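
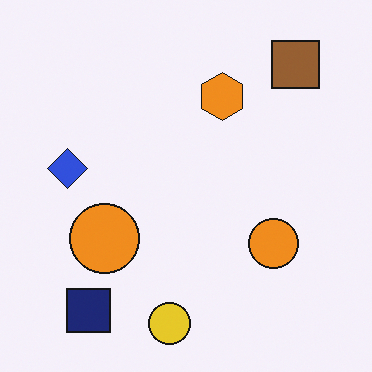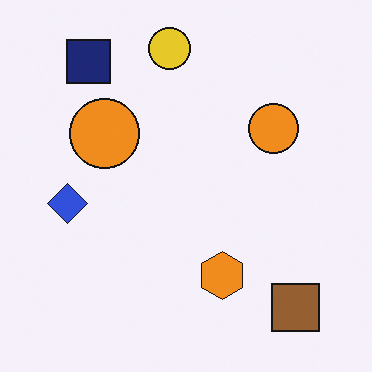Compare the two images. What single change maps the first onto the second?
Flipped vertically (top ↔ bottom).

The yellow circle is in the bottom of the first image and the top of the second — shapes on opposite sides of the horizontal midline have swapped in a mirror flip.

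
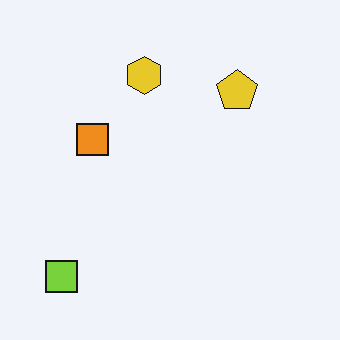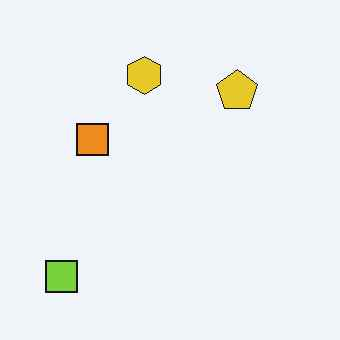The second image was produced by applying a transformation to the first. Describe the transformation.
The second image is the first JPEG-compressed with visible artifacts.

Blocky 8×8 compression artifacts appear around shape edges and the flat background shows ringing — characteristic JPEG degradation.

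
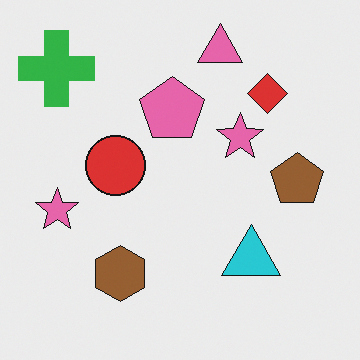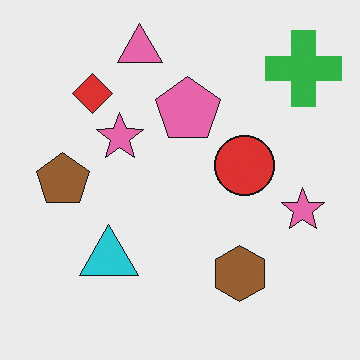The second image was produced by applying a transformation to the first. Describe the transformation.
It was flipped horizontally (left ↔ right).

The green cross is in the top-left of the first image and the top-right of the second — shapes on opposite sides of the vertical midline have swapped in a mirror flip.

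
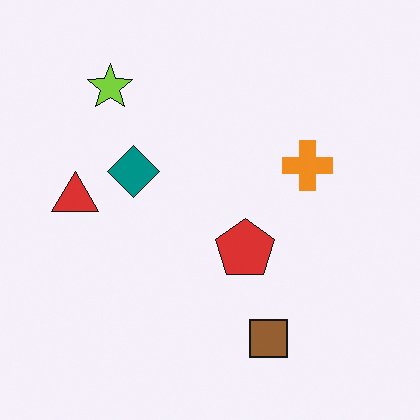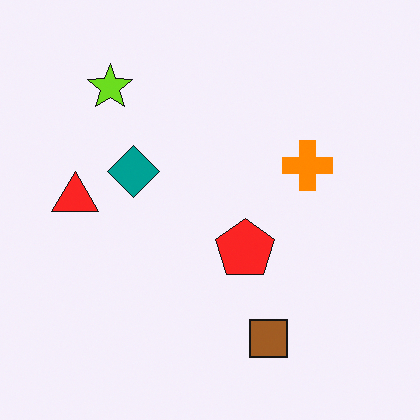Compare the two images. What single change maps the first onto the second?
The transformation is: slightly oversaturated.

All colors are more vivid — a global saturation change.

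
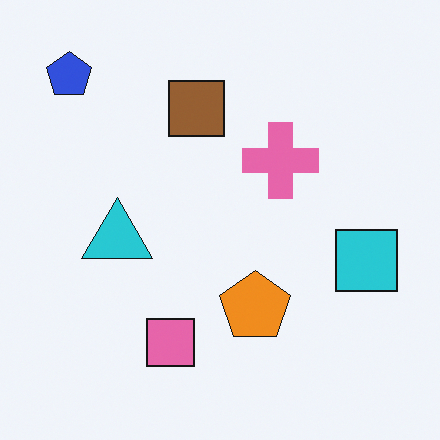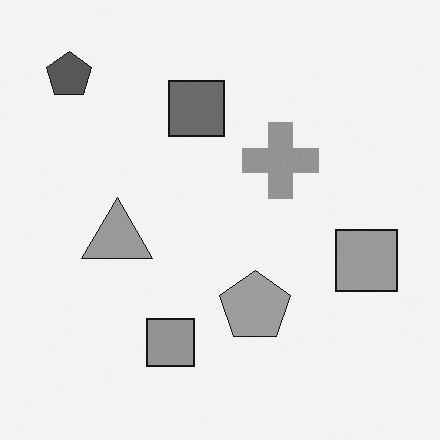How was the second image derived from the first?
This is the original image converted to grayscale.

All color is removed — every shape is now a shade of grey.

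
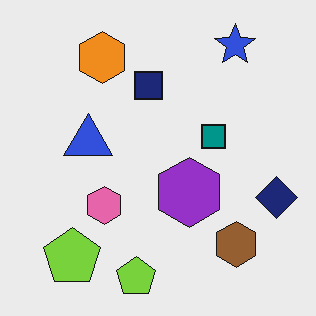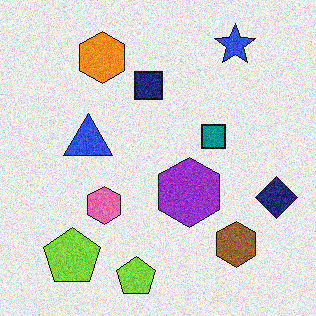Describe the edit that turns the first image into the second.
The transformation is: degraded with moderate additive noise.

Random speckle covers the whole image, including the flat background.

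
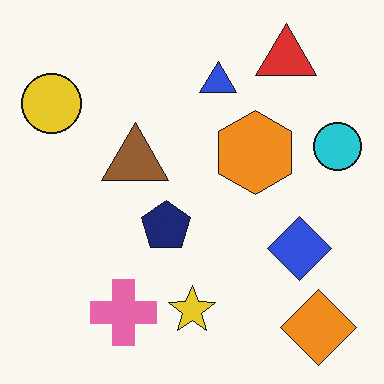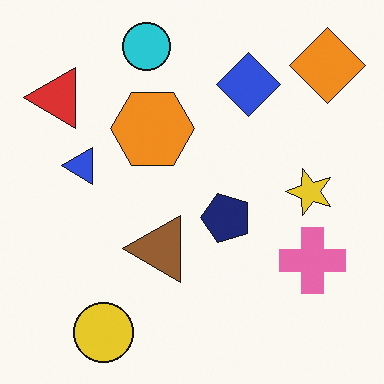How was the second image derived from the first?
The transformation is: rotated 90° counter-clockwise.

The orange diamond sits in the bottom-right of the first image and the top-right of the second — consistent with a whole-image 90° counter-clockwise rotation.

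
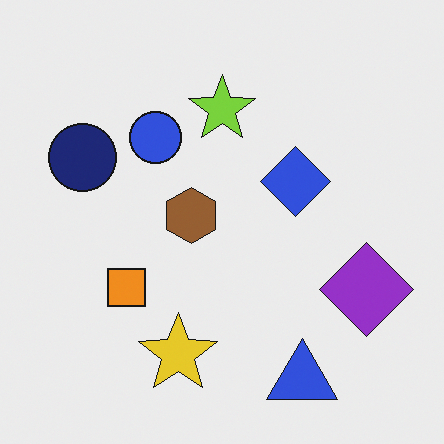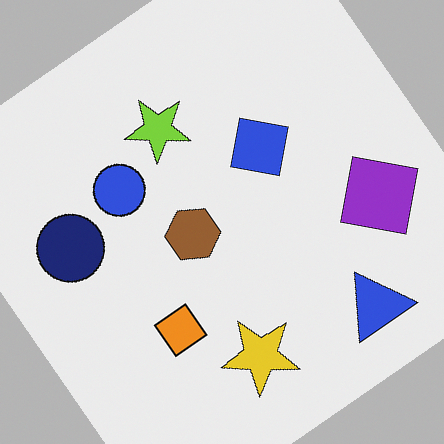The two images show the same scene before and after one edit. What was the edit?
The transformation is: rotated counter-clockwise by a large amount — several tens of degrees.

Every shape is tilted by the same angle and the image corners show triangular fill wedges — a whole-image rotation by a non-right angle.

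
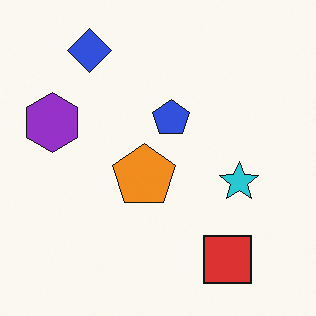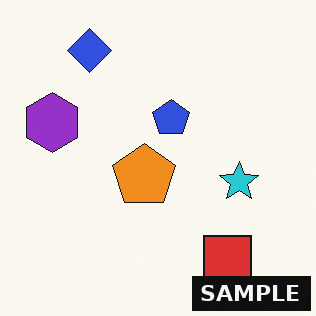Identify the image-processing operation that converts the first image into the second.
It was watermarked with the text "SAMPLE" in the lower-right corner.

A dark label reading "SAMPLE" appears in the lower-right corner.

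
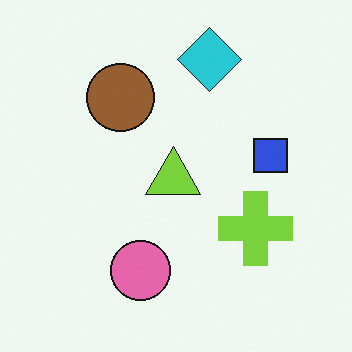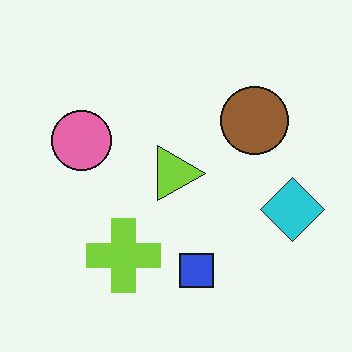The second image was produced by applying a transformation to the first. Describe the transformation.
It was rotated 90° clockwise.

The cyan diamond sits in the top of the first image and the right of the second — consistent with a whole-image 90° clockwise rotation.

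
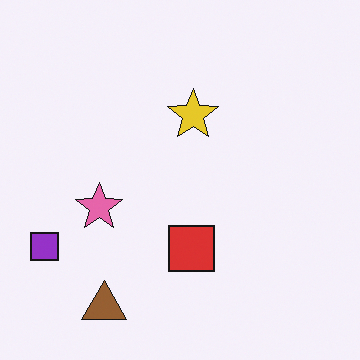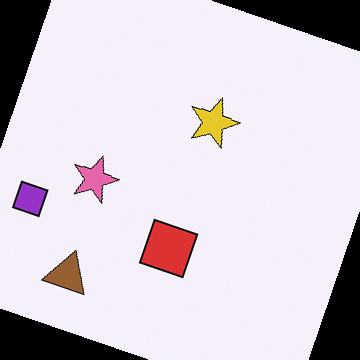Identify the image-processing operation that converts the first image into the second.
The transformation is: rotated clockwise by a clearly visible amount.

Every shape is tilted by the same angle and the image corners show triangular fill wedges — a whole-image rotation by a non-right angle.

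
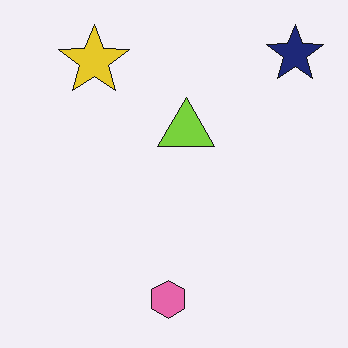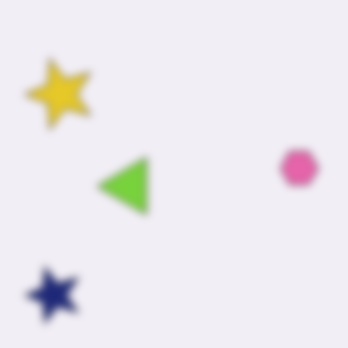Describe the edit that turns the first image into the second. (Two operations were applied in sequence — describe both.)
This is the original image transposed (reflected across the top-left ↔ bottom-right diagonal), then noticeably gaussian-blurred.

Shapes have swapped their row and column positions — what was in the top-right is now in the bottom-left — a diagonal reflection. Shape edges and outlines are uniformly softened across the whole image.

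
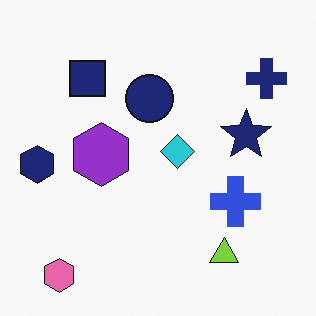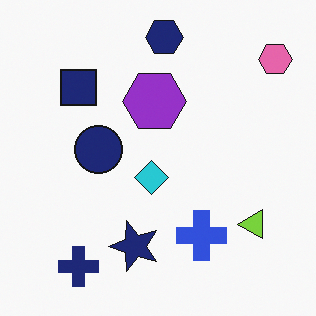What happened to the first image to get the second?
The image was transposed (reflected across the top-left ↔ bottom-right diagonal).

Shapes have swapped their row and column positions — what was in the top-right is now in the bottom-left — a diagonal reflection.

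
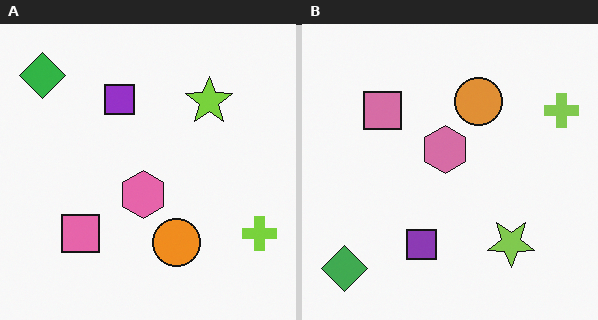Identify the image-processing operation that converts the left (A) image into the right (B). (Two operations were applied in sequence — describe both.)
The image was flipped vertically (top ↔ bottom), then slightly desaturated.

The green diamond is in the top-left of the left (A) image and the bottom-left of the right (B) — shapes on opposite sides of the horizontal midline have swapped in a mirror flip. All colors are more muted and greyish — a global saturation change.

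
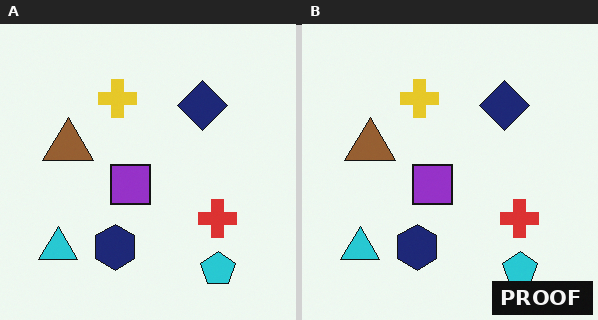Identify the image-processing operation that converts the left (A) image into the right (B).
This is the original image watermarked with the text "PROOF" in the lower-right corner.

A dark label reading "PROOF" appears in the lower-right corner.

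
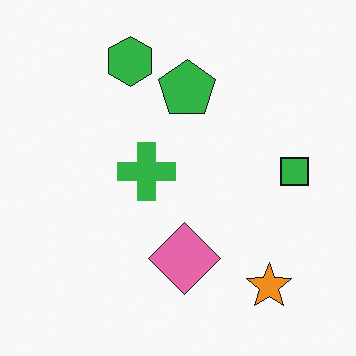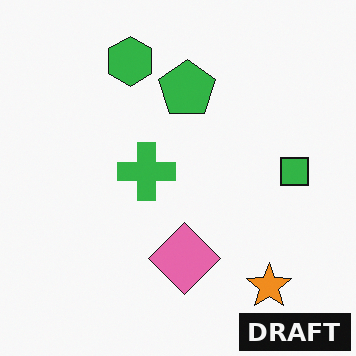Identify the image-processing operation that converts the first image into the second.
The transformation is: watermarked with the text "DRAFT" in the lower-right corner.

A dark label reading "DRAFT" appears in the lower-right corner.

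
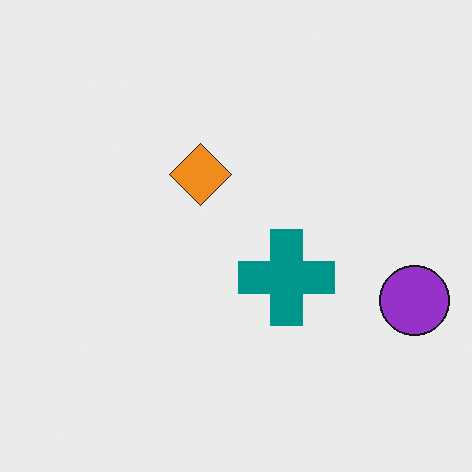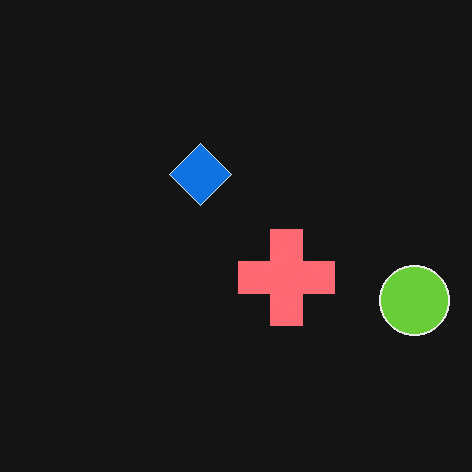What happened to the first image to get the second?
It was color-inverted (negative).

The light background has become dark and every shape's color is its complement — a photographic negative.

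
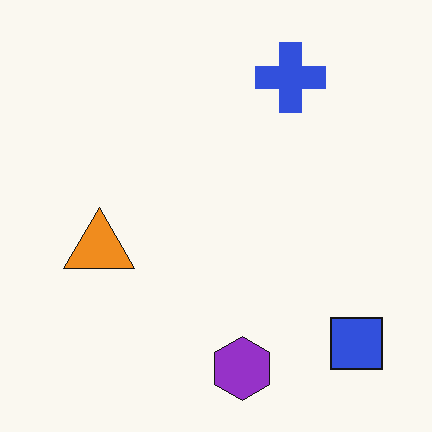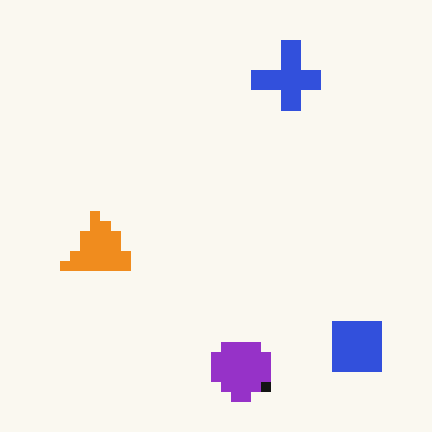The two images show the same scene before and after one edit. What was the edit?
The image was heavily pixelated into large blocks.

Shapes are reduced to large square blocks; fine edges and outlines are lost — a downscale-then-upscale (mosaic) effect.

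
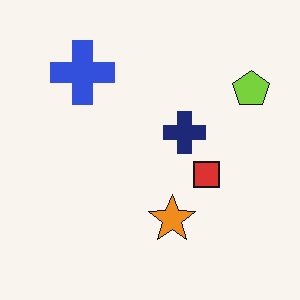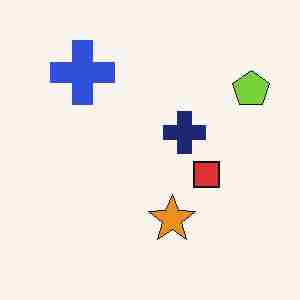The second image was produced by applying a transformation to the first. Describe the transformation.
Heavily JPEG-compressed with obvious blocking artifacts.

Blocky 8×8 compression artifacts appear around shape edges and the flat background shows ringing — characteristic JPEG degradation.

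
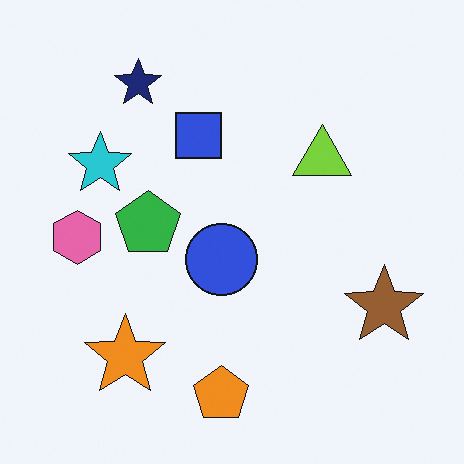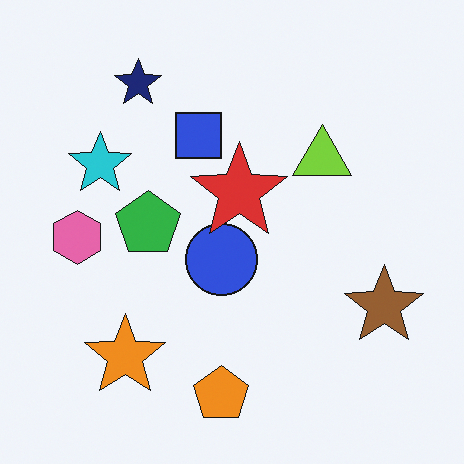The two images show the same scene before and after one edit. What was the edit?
It was overlaid with an additional red star.

A red star appears in the second image that is absent from the first.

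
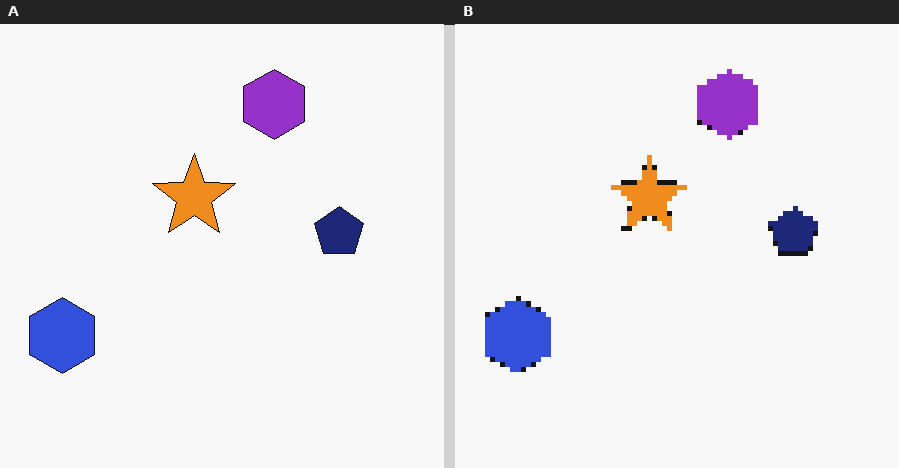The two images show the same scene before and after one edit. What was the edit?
This is the original image mildly pixelated.

Shapes are reduced to large square blocks; fine edges and outlines are lost — a downscale-then-upscale (mosaic) effect.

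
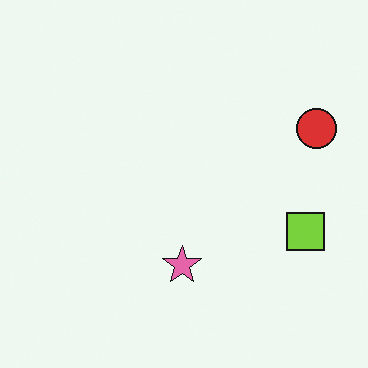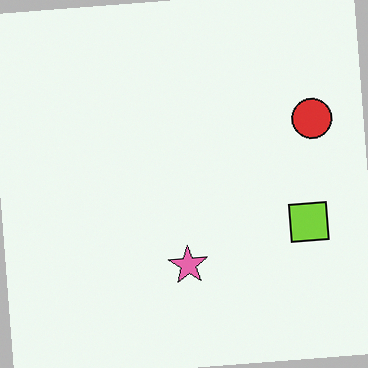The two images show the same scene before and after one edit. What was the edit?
The transformation is: rotated counter-clockwise by a few degrees.

Every shape is tilted by the same angle and the image corners show triangular fill wedges — a whole-image rotation by a non-right angle.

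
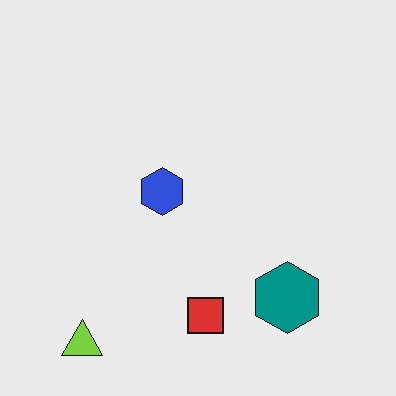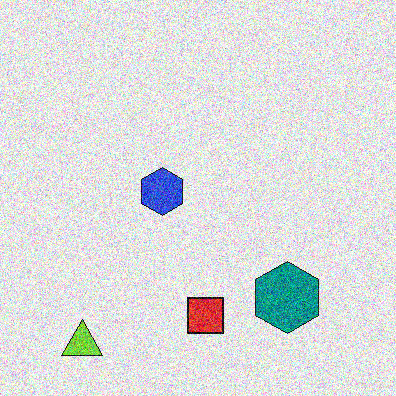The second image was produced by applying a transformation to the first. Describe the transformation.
This is the original image degraded with heavy additive noise.

Random speckle covers the whole image, including the flat background.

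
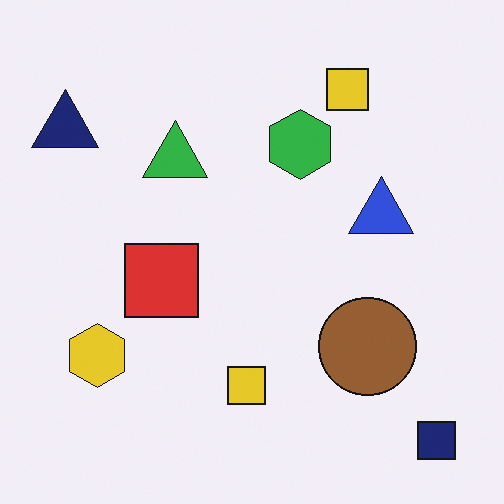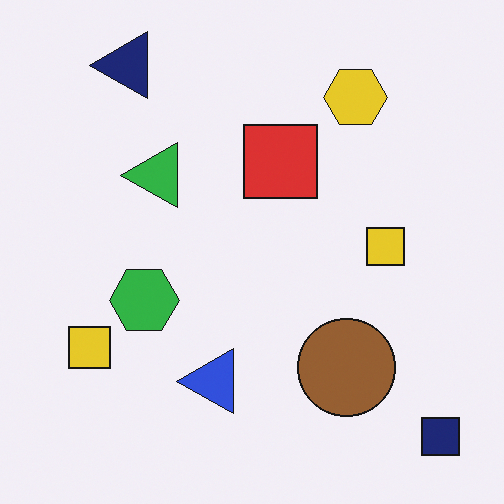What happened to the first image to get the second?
The second image is the first transposed (reflected across the top-left ↔ bottom-right diagonal).

Shapes have swapped their row and column positions — what was in the top-right is now in the bottom-left — a diagonal reflection.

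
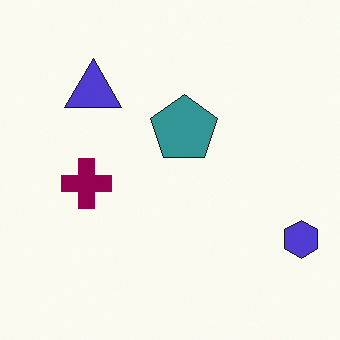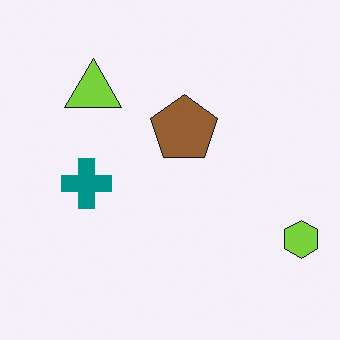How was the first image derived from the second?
It was hue-shifted by a moderate amount.

Every shape's color has rotated by the same amount around the hue wheel — a uniform hue shift.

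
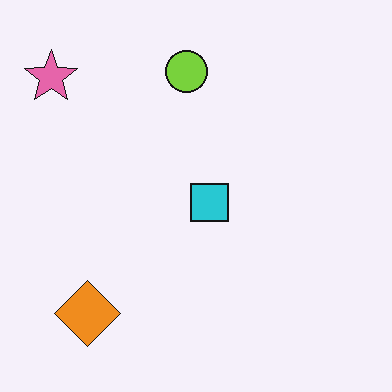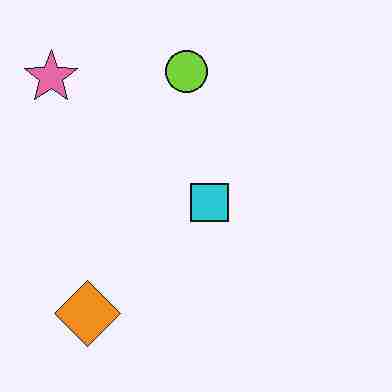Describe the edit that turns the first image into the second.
The transformation is: degraded with heavy JPEG compression.

Blocky 8×8 compression artifacts appear around shape edges and the flat background shows ringing — characteristic JPEG degradation.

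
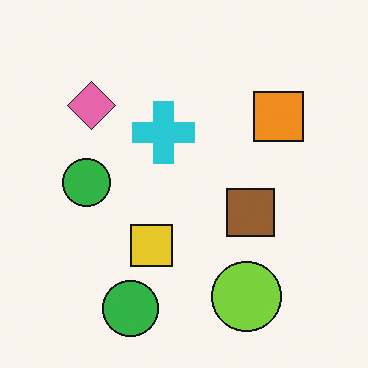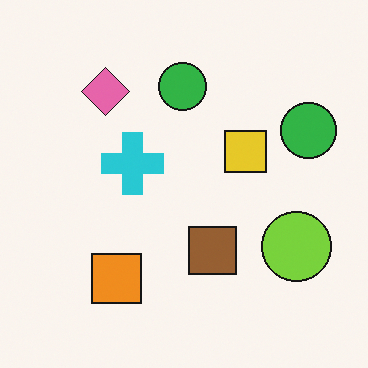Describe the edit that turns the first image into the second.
The image was transposed (reflected across the top-left ↔ bottom-right diagonal).

Shapes have swapped their row and column positions — what was in the top-right is now in the bottom-left — a diagonal reflection.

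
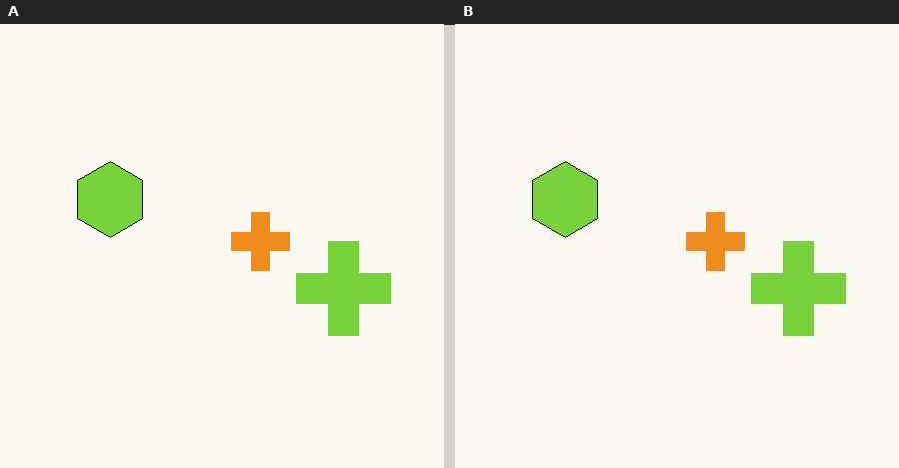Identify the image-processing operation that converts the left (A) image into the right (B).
It was given moderate JPEG compression.

Blocky 8×8 compression artifacts appear around shape edges and the flat background shows ringing — characteristic JPEG degradation.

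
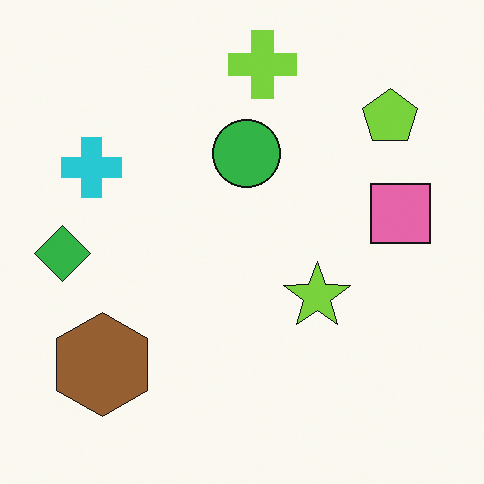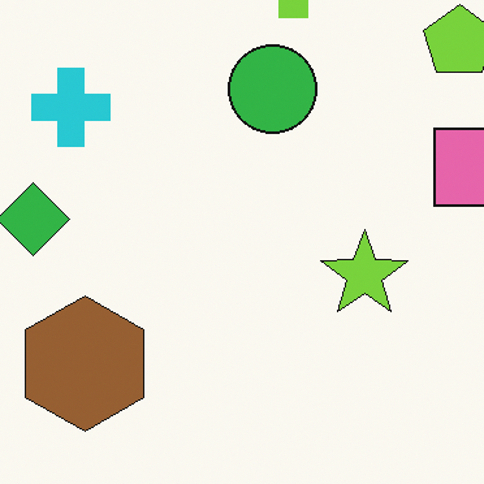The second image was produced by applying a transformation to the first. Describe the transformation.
The image was cropped to a modestly smaller region and rescaled.

The visible shapes are larger and the field of view is narrower; shapes near the original edges may be partly or wholly outside the frame — a crop-and-rescale.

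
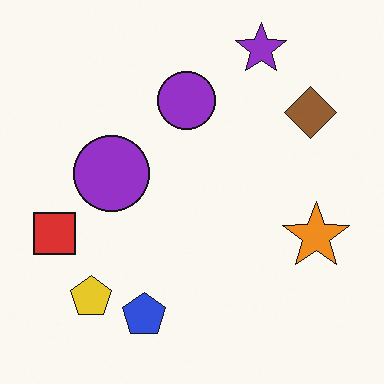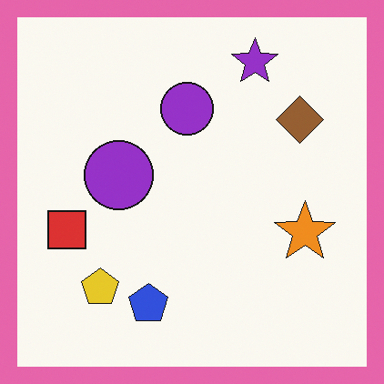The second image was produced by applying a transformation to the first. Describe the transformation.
It was framed with a pink border.

A solid pink frame runs around the edge of the second image, with the content slightly shrunk inside it.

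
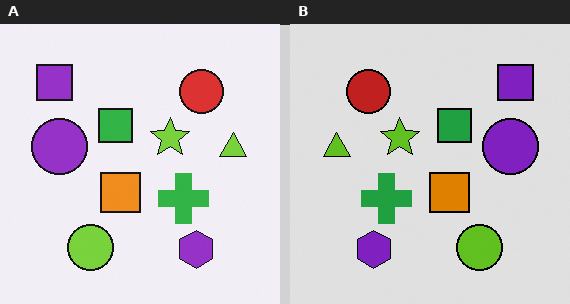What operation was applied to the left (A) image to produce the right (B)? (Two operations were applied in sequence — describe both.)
The right (B) image is the left (A) flipped horizontally (left ↔ right), then moderately posterized.

The lime triangle is in the right of the left (A) image and the left of the right (B) — shapes on opposite sides of the vertical midline have swapped in a mirror flip. Each flat color has snapped to a coarser quantized level — most visibly, the near-white background has dropped to a flat grey.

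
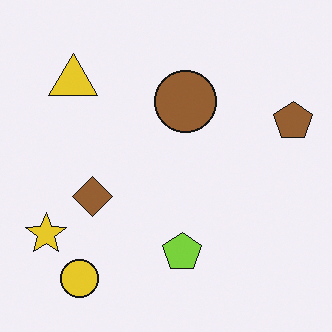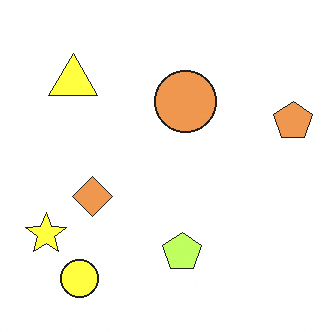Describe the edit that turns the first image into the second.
It was noticeably brightened.

Every pixel — background and shapes alike — is uniformly brightened.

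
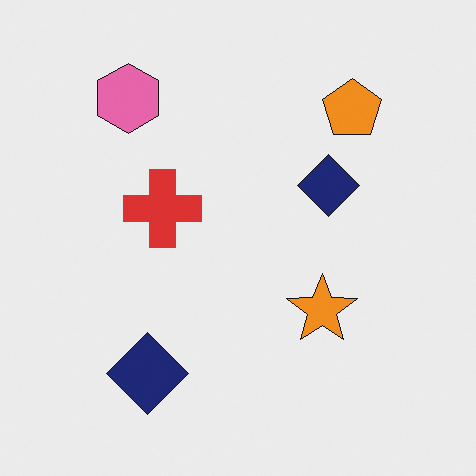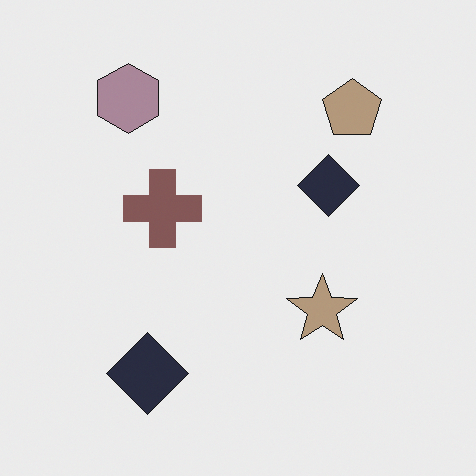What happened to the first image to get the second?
The image was made much more muted (saturation change).

All colors are more muted and greyish — a global saturation change.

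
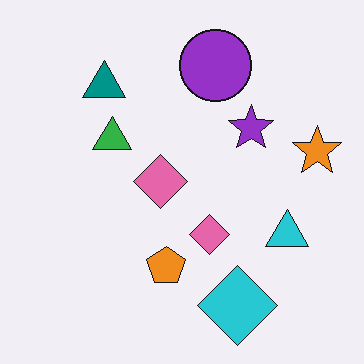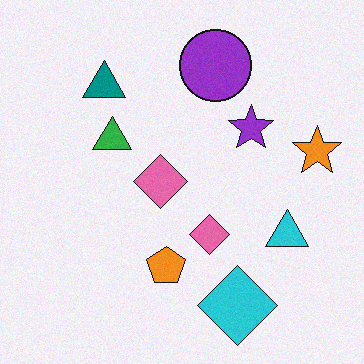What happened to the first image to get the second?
Degraded with a light layer of grain.

Random speckle covers the whole image, including the flat background.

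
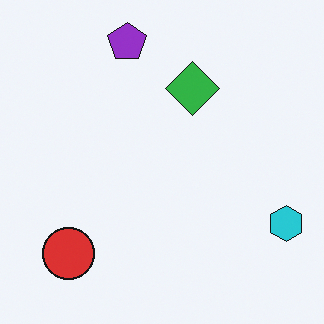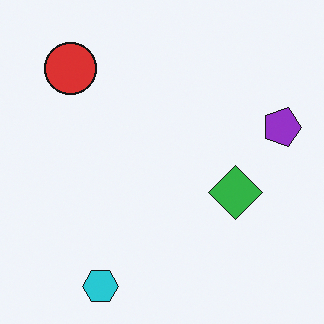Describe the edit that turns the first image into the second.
Rotated 90° clockwise.

The cyan hexagon sits in the bottom-right of the first image and the bottom-left of the second — consistent with a whole-image 90° clockwise rotation.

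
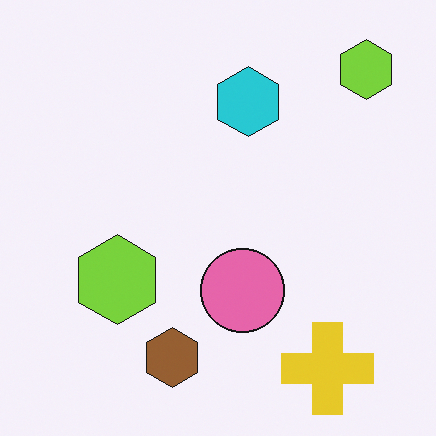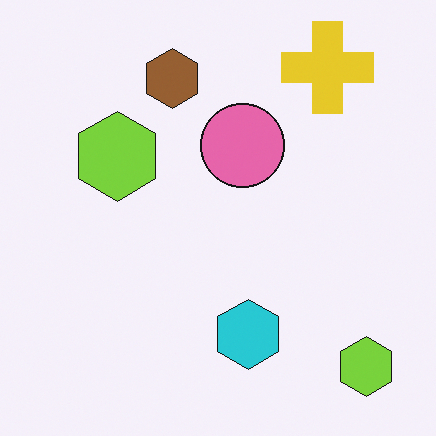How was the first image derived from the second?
Flipped vertically (top ↔ bottom).

The yellow cross is in the top-right of the second image and the bottom-right of the first — shapes on opposite sides of the horizontal midline have swapped in a mirror flip.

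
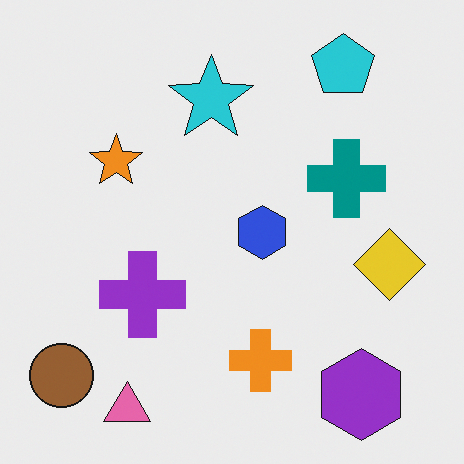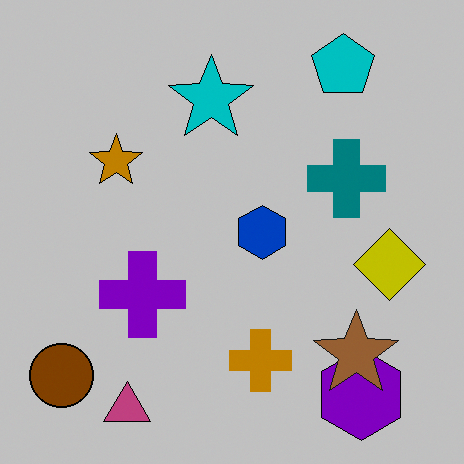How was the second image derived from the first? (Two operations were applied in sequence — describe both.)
The image was aggressively posterized, then overlaid with an additional brown star.

Each flat color has snapped to a coarser quantized level — most visibly, the near-white background has dropped to a flat grey. A brown star appears in the second image that is absent from the first.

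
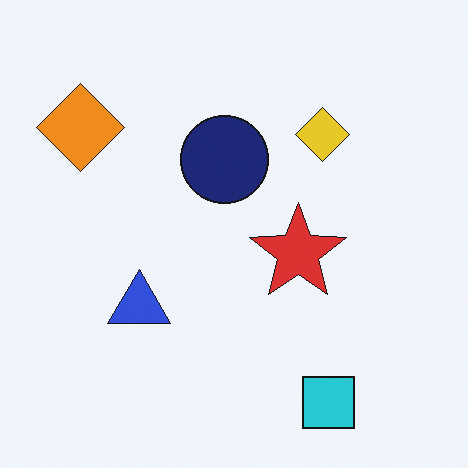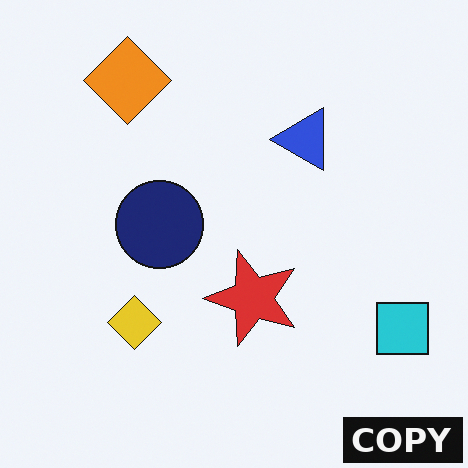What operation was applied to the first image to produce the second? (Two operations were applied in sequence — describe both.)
Transposed (reflected across the top-left ↔ bottom-right diagonal), then watermarked with the text "COPY" in the lower-right corner.

Shapes have swapped their row and column positions — what was in the top-right is now in the bottom-left — a diagonal reflection. A dark label reading "COPY" appears in the lower-right corner.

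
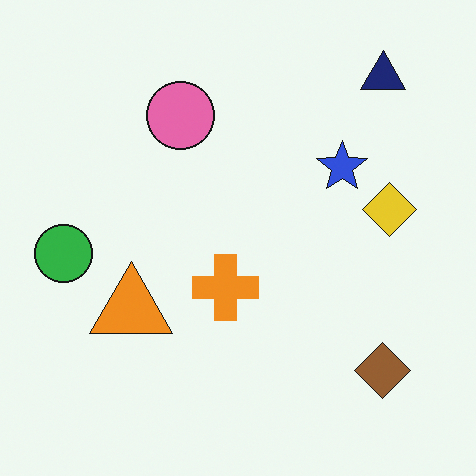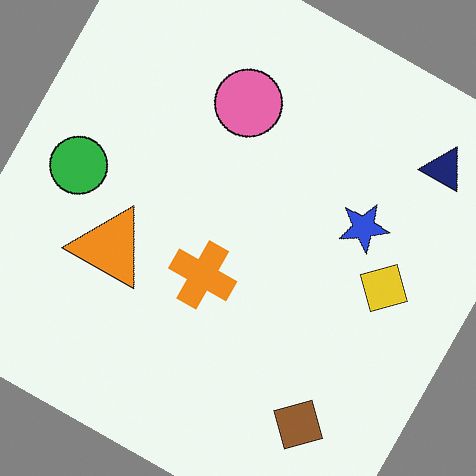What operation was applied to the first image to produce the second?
The image was rotated clockwise by a moderate amount.

Every shape is tilted by the same angle and the image corners show triangular fill wedges — a whole-image rotation by a non-right angle.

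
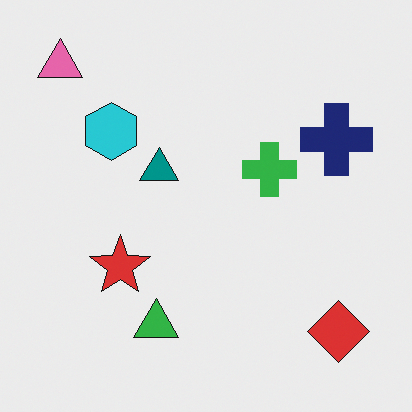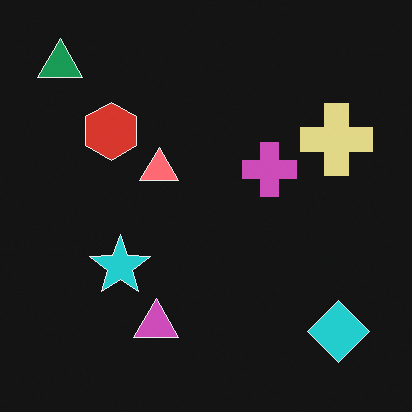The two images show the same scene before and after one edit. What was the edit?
The second image is the first color-inverted (negative).

The light background has become dark and every shape's color is its complement — a photographic negative.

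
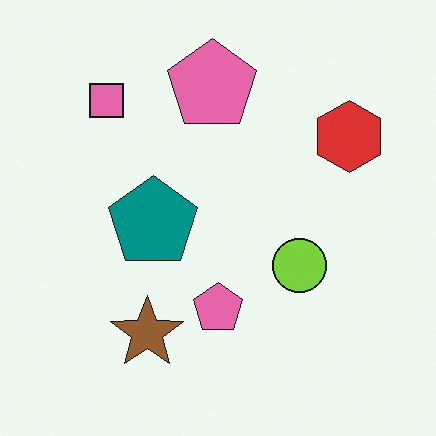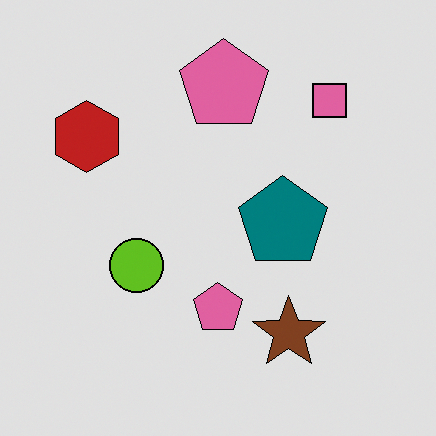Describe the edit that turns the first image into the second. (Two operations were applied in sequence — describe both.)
It was flipped horizontally (left ↔ right), then moderately posterized.

The red hexagon is in the top-right of the first image and the top-left of the second — shapes on opposite sides of the vertical midline have swapped in a mirror flip. Each flat color has snapped to a coarser quantized level — most visibly, the near-white background has dropped to a flat grey.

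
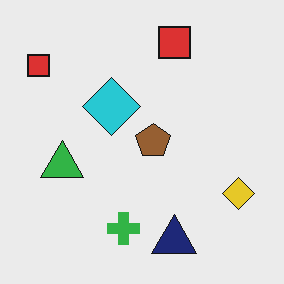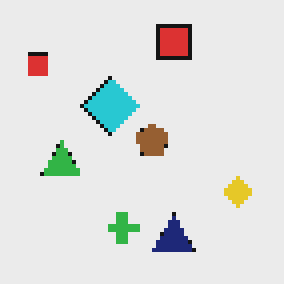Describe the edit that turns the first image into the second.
The image was mildly pixelated.

Shapes are reduced to large square blocks; fine edges and outlines are lost — a downscale-then-upscale (mosaic) effect.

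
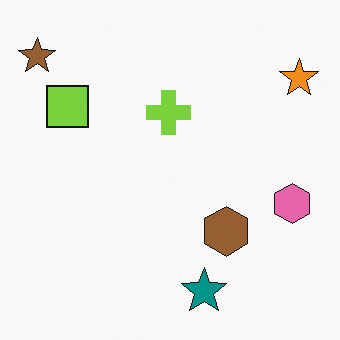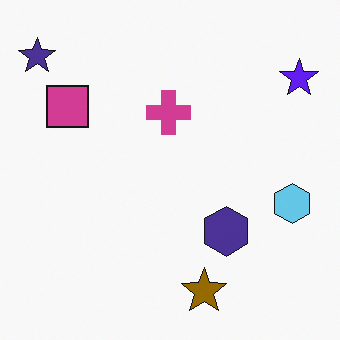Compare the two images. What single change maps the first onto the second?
The image was hue-shifted through roughly half the color wheel.

Every shape's color has rotated by the same amount around the hue wheel — a uniform hue shift.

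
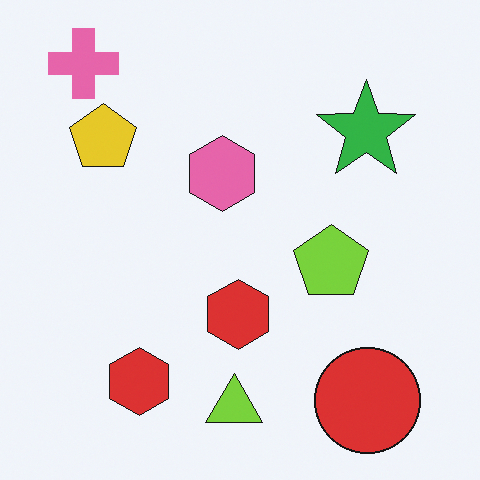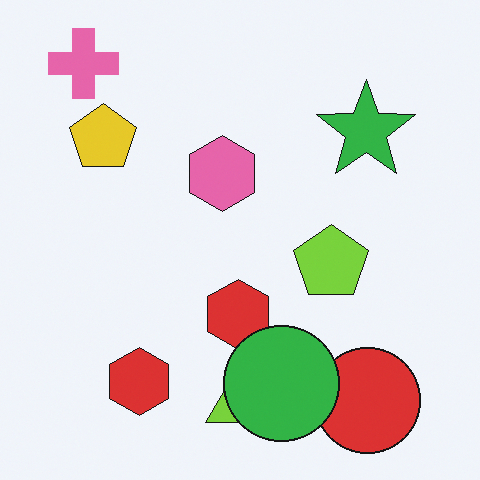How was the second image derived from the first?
The transformation is: overlaid with an additional green circle.

A green circle appears in the second image that is absent from the first.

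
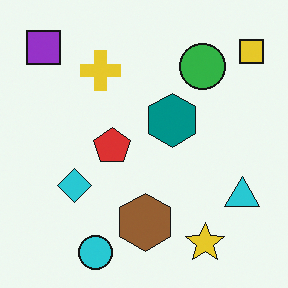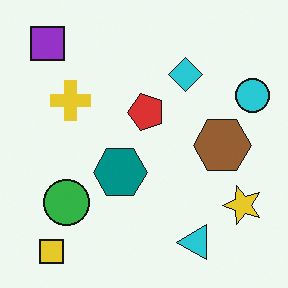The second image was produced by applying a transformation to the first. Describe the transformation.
Transposed (reflected across the top-left ↔ bottom-right diagonal).

Shapes have swapped their row and column positions — what was in the top-right is now in the bottom-left — a diagonal reflection.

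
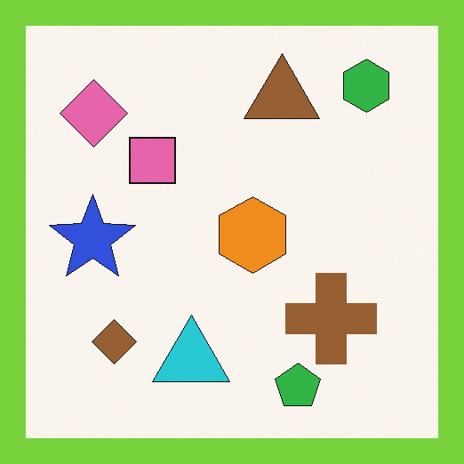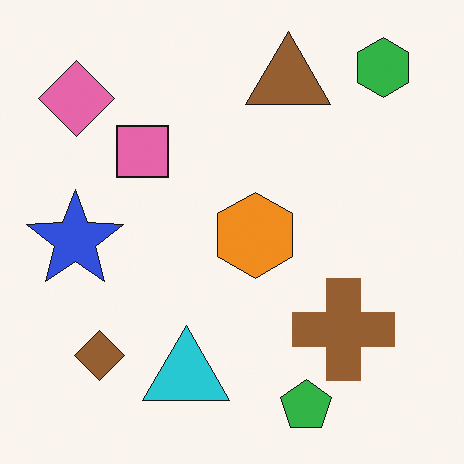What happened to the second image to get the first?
The image was framed with a lime border.

A solid lime frame runs around the edge of the first image, with the content slightly shrunk inside it.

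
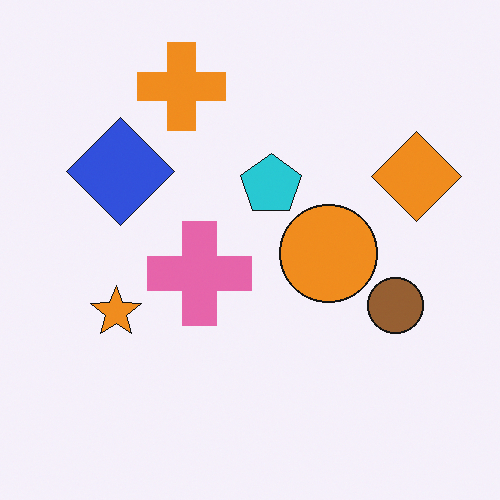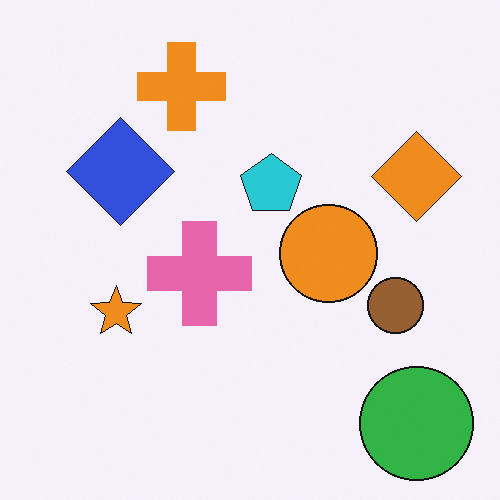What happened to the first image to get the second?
It was overlaid with an additional green circle.

A green circle appears in the second image that is absent from the first.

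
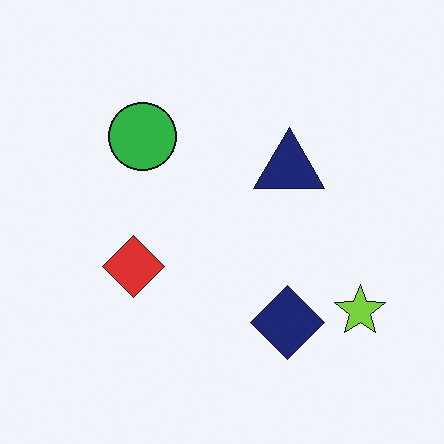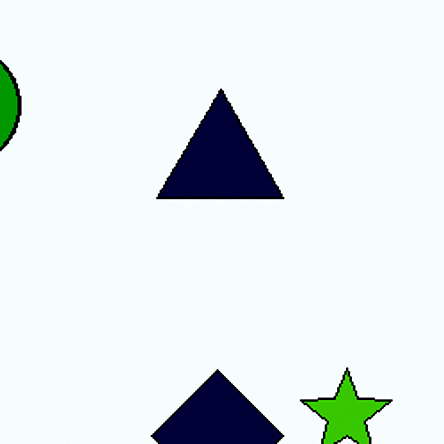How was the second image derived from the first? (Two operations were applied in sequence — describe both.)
The image was cropped tightly and scaled back up, then given much higher contrast.

The visible shapes are larger and the field of view is narrower; shapes near the original edges may be partly or wholly outside the frame — a crop-and-rescale. Tones are pushed away from mid-grey across the whole image — a global contrast change.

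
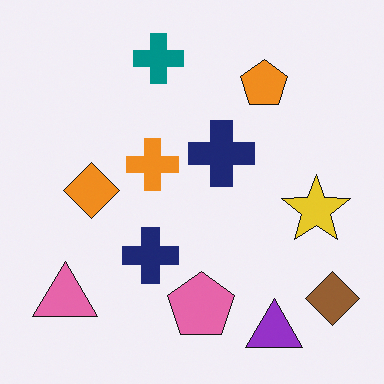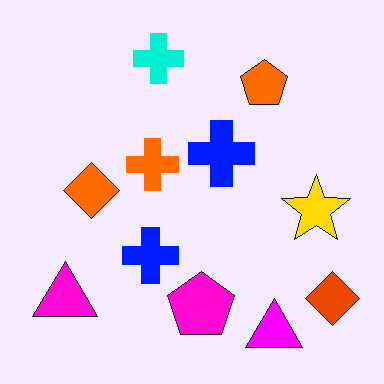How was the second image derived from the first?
The second image is the first heavily oversaturated.

All colors are more vivid — a global saturation change.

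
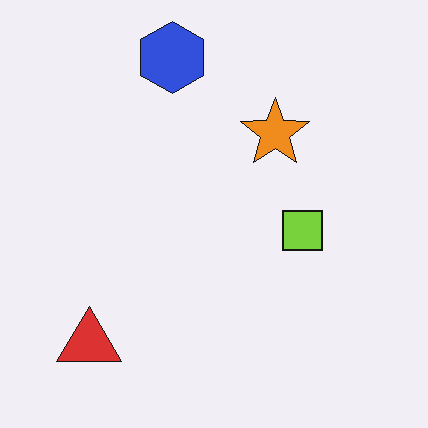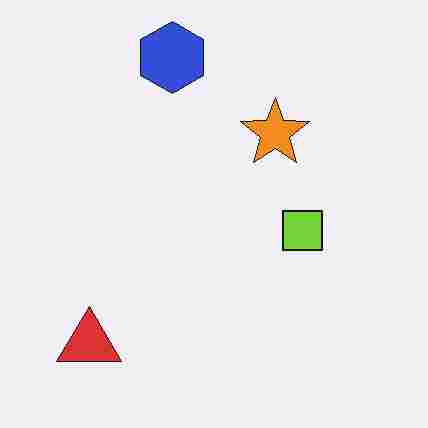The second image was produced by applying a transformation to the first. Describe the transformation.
It was heavily JPEG-compressed with obvious blocking artifacts.

Blocky 8×8 compression artifacts appear around shape edges and the flat background shows ringing — characteristic JPEG degradation.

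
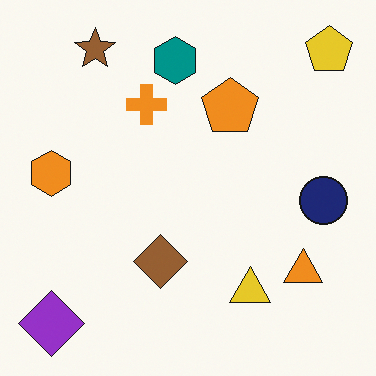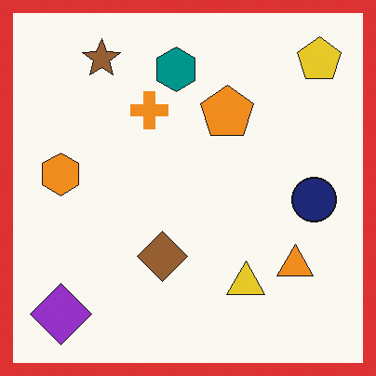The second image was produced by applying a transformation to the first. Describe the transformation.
The image was framed with a red border.

A solid red frame runs around the edge of the second image, with the content slightly shrunk inside it.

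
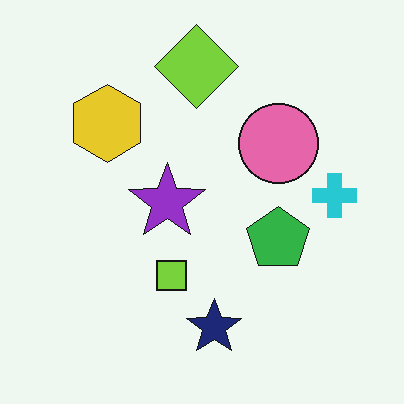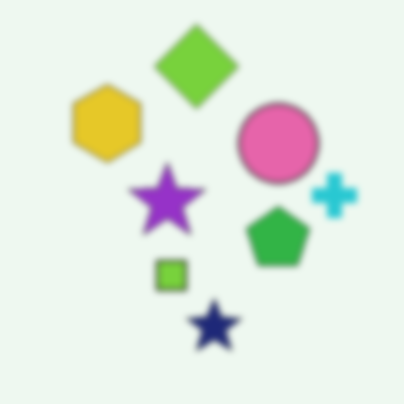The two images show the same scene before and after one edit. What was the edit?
This is the original image noticeably gaussian-blurred.

Shape edges and outlines are uniformly softened across the whole image.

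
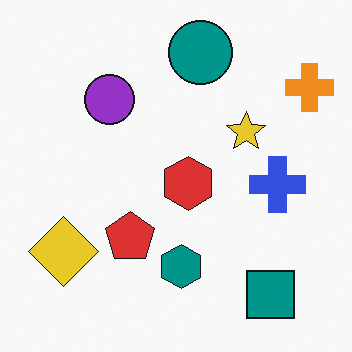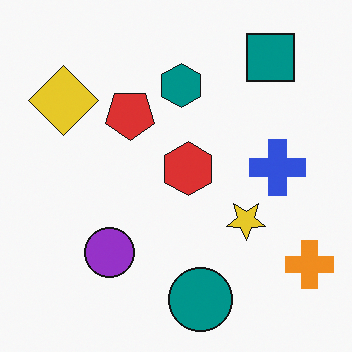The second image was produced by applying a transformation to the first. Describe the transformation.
It was flipped vertically (top ↔ bottom).

The teal circle is in the top of the first image and the bottom of the second — shapes on opposite sides of the horizontal midline have swapped in a mirror flip.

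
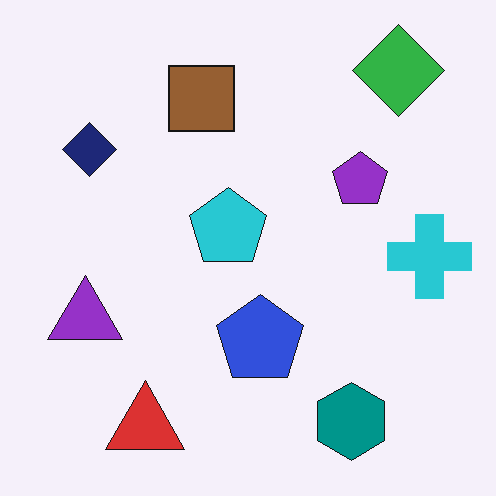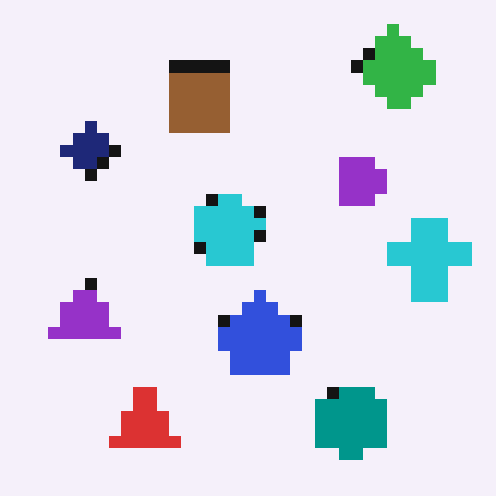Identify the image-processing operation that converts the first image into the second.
The transformation is: heavily pixelated into large blocks.

Shapes are reduced to large square blocks; fine edges and outlines are lost — a downscale-then-upscale (mosaic) effect.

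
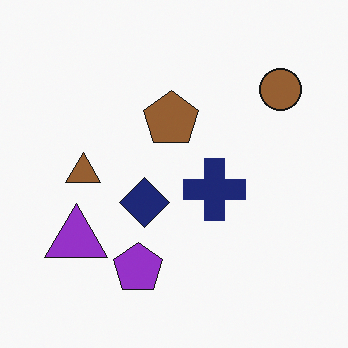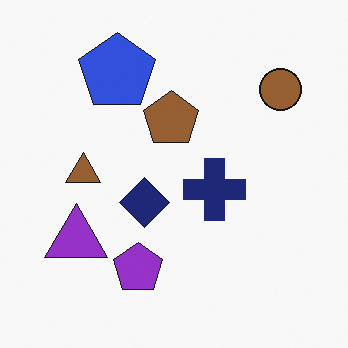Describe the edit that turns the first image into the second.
It was overlaid with an additional blue pentagon.

A blue pentagon appears in the second image that is absent from the first.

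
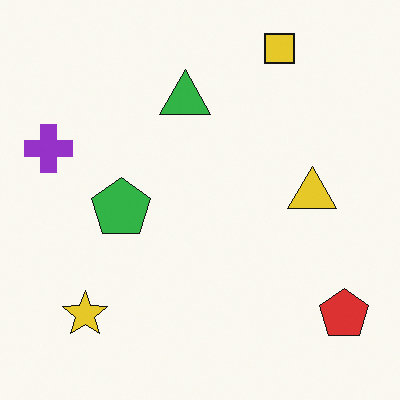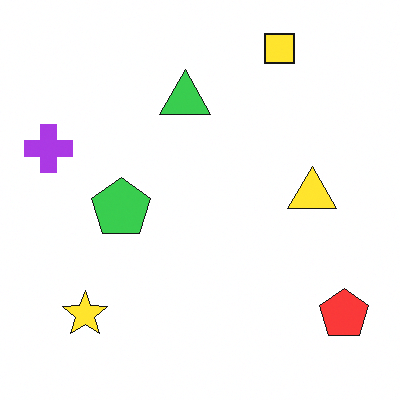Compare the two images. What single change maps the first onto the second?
Brightened a little.

Every pixel — background and shapes alike — is uniformly brightened.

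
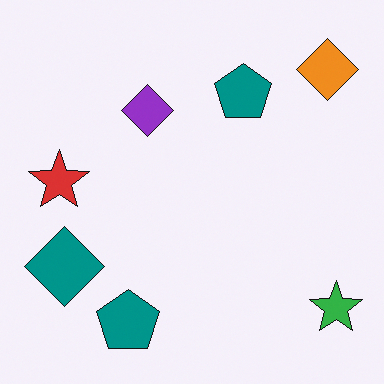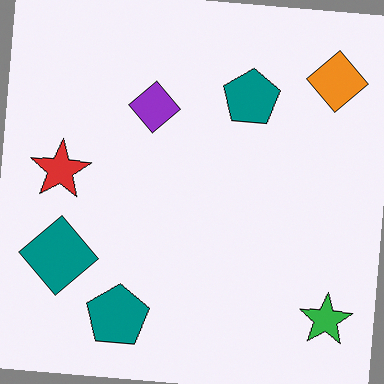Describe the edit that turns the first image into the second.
The image was rotated clockwise by a few degrees.

Every shape is tilted by the same angle and the image corners show triangular fill wedges — a whole-image rotation by a non-right angle.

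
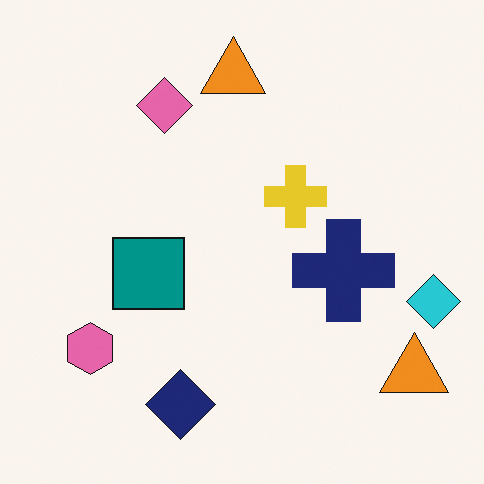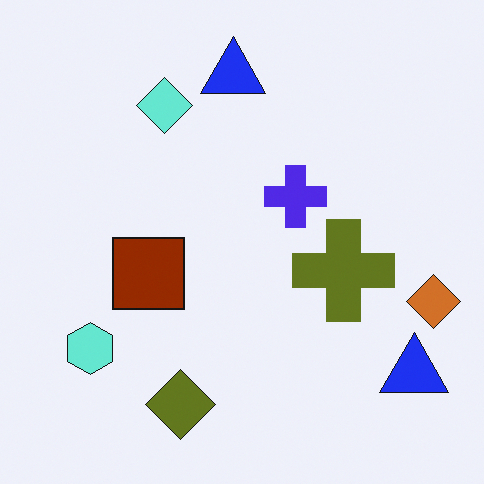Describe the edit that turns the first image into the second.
It was hue-shifted through roughly half the color wheel.

Every shape's color has rotated by the same amount around the hue wheel — a uniform hue shift.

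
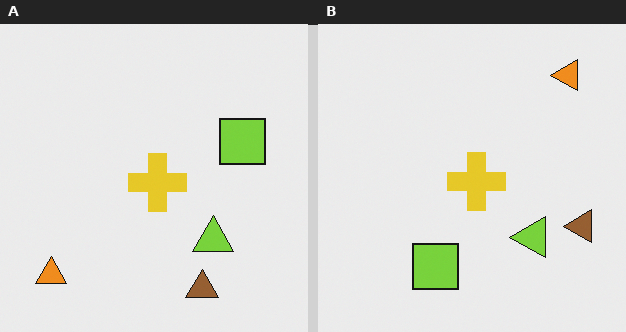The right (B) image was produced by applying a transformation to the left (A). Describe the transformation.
Transposed (reflected across the top-left ↔ bottom-right diagonal).

Shapes have swapped their row and column positions — what was in the top-right is now in the bottom-left — a diagonal reflection.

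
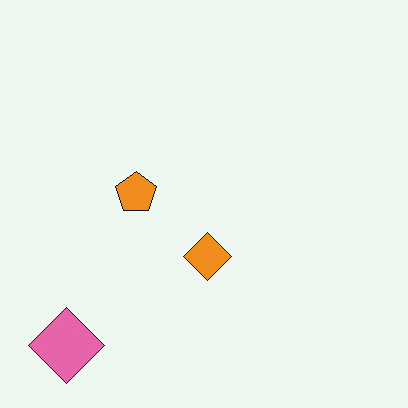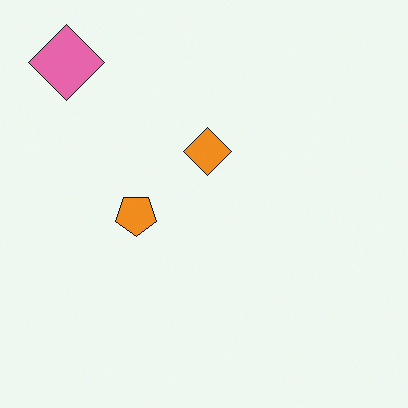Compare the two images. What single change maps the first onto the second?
The image was flipped vertically (top ↔ bottom).

The pink diamond is in the bottom-left of the first image and the top-left of the second — shapes on opposite sides of the horizontal midline have swapped in a mirror flip.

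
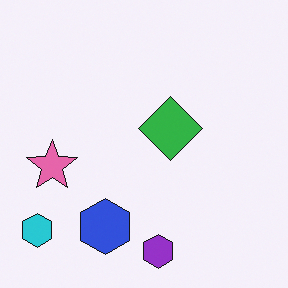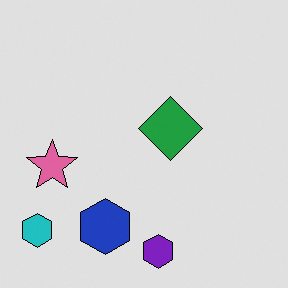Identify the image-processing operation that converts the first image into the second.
It was moderately posterized.

Each flat color has snapped to a coarser quantized level — most visibly, the near-white background has dropped to a flat grey.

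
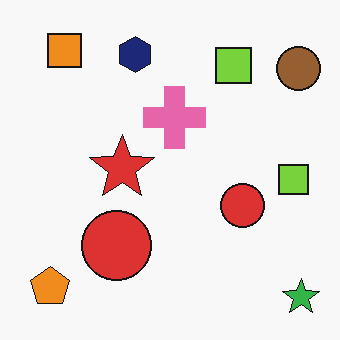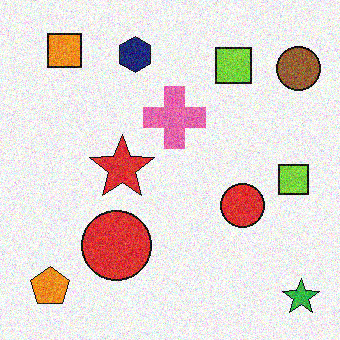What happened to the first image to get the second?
Degraded with moderate additive noise.

Random speckle covers the whole image, including the flat background.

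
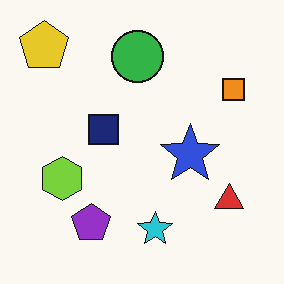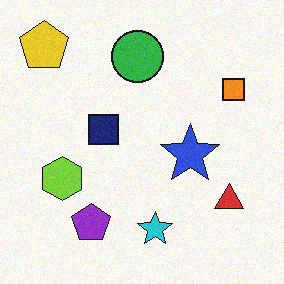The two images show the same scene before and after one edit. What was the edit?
The second image is the first degraded with subtle gaussian noise.

Random speckle covers the whole image, including the flat background.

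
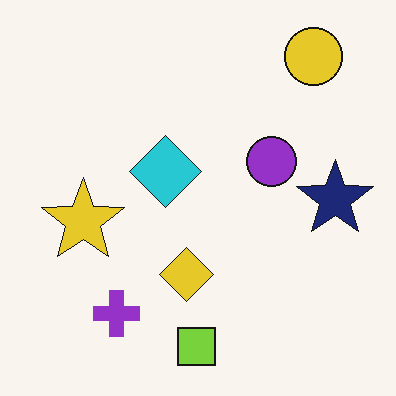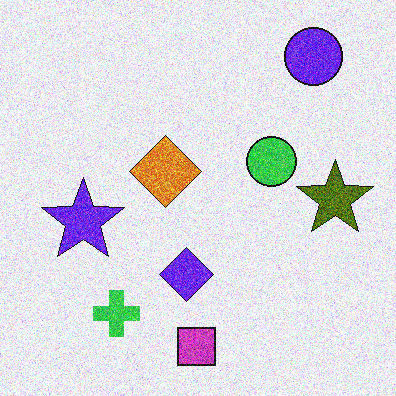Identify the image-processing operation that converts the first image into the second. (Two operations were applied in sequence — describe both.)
The transformation is: degraded with moderate additive noise, then hue-shifted by a large amount.

Random speckle covers the whole image, including the flat background. Every shape's color has rotated by the same amount around the hue wheel — a uniform hue shift.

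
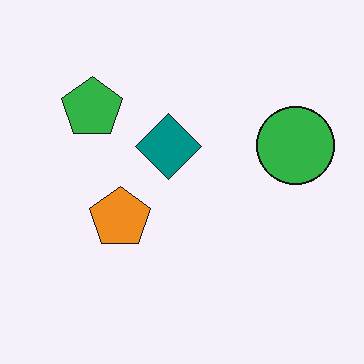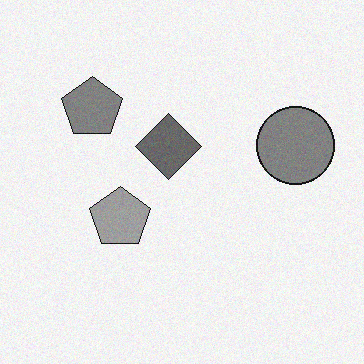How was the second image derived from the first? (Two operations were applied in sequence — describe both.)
Converted to grayscale, then degraded with subtle gaussian noise.

All color is removed — every shape is now a shade of grey. Random speckle covers the whole image, including the flat background.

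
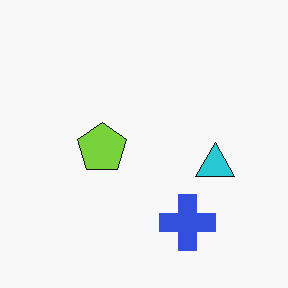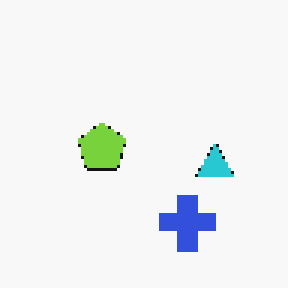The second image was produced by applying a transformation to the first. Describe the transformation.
It was lightly pixelated (a mild mosaic effect).

Shapes are reduced to large square blocks; fine edges and outlines are lost — a downscale-then-upscale (mosaic) effect.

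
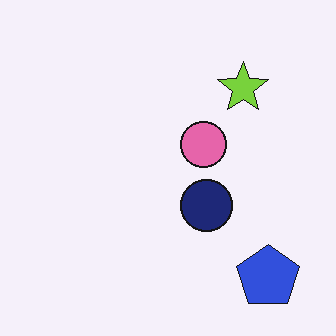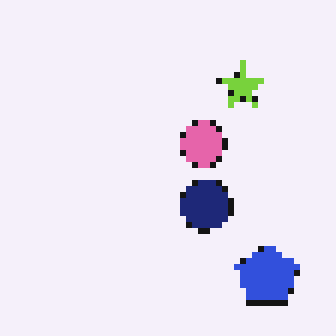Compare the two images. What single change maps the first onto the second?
The image was pixelated into visible square blocks.

Shapes are reduced to large square blocks; fine edges and outlines are lost — a downscale-then-upscale (mosaic) effect.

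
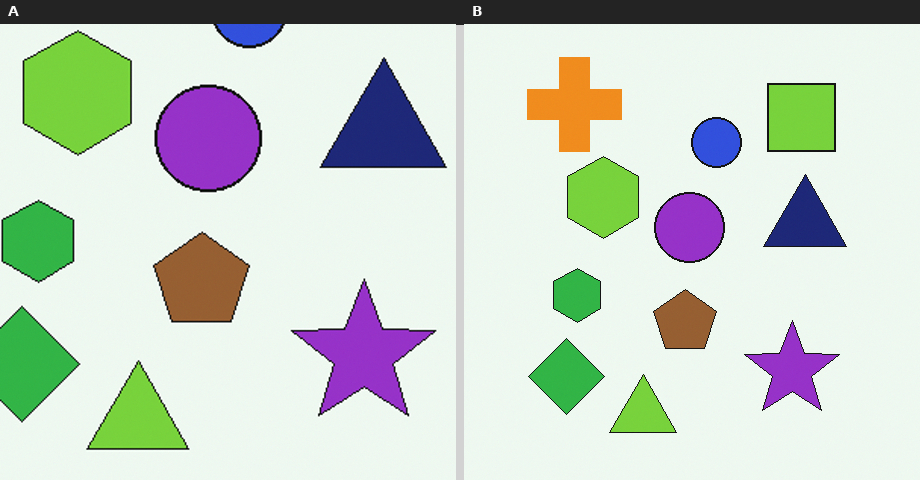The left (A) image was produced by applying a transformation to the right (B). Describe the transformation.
It was cropped slightly and scaled back up.

The visible shapes are larger and the field of view is narrower; shapes near the original edges may be partly or wholly outside the frame — a crop-and-rescale.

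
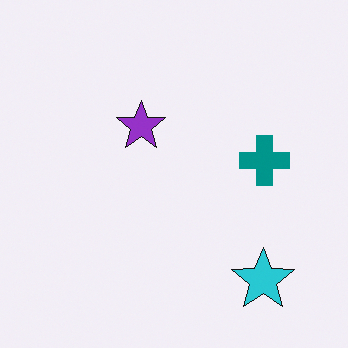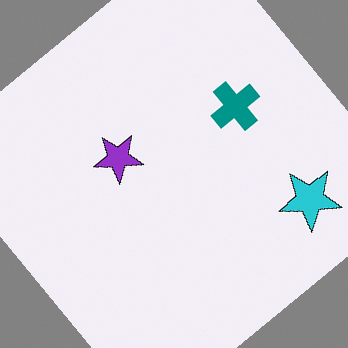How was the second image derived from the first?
The transformation is: rotated counter-clockwise by a large amount — several tens of degrees.

Every shape is tilted by the same angle and the image corners show triangular fill wedges — a whole-image rotation by a non-right angle.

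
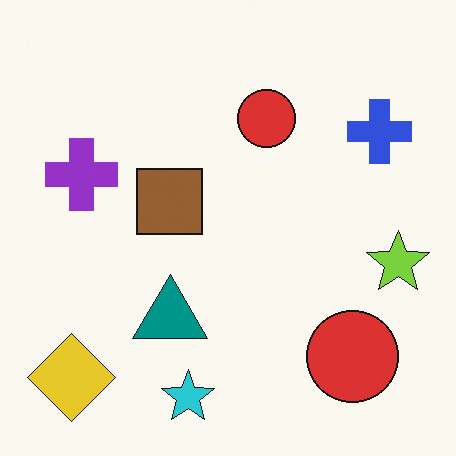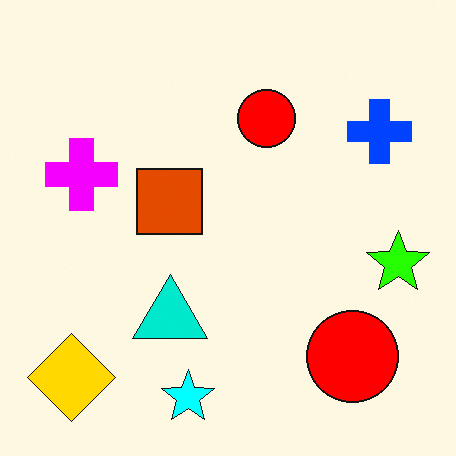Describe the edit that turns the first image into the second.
Made much more vivid (saturation change).

All colors are more vivid — a global saturation change.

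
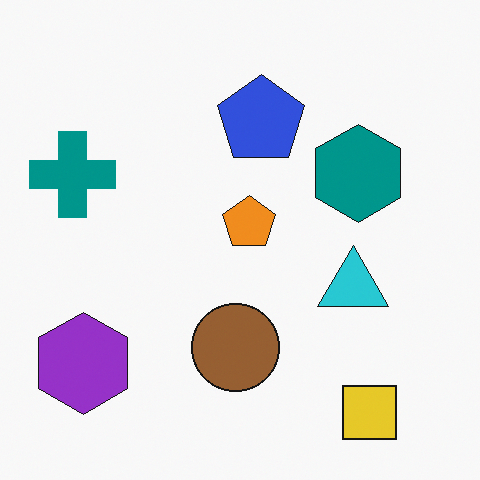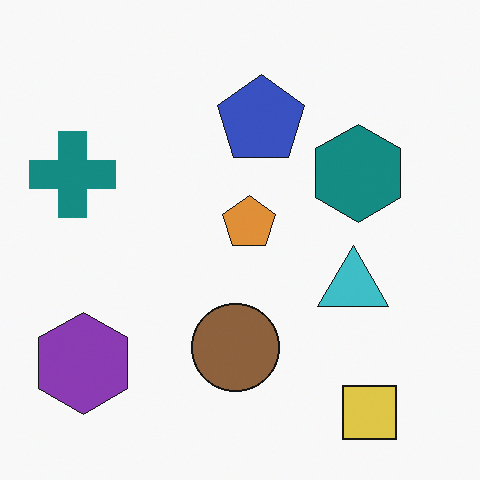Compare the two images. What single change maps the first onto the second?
The second image is the first slightly desaturated.

All colors are more muted and greyish — a global saturation change.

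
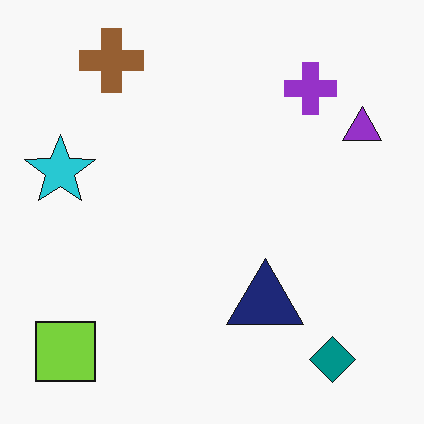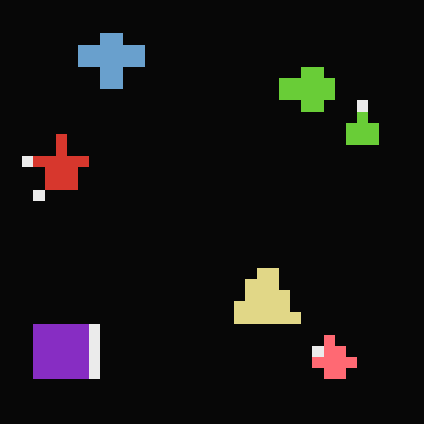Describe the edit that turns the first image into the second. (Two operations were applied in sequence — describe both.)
The second image is the first coarsely pixelated, then color-inverted (negative).

Shapes are reduced to large square blocks; fine edges and outlines are lost — a downscale-then-upscale (mosaic) effect. The light background has become dark and every shape's color is its complement — a photographic negative.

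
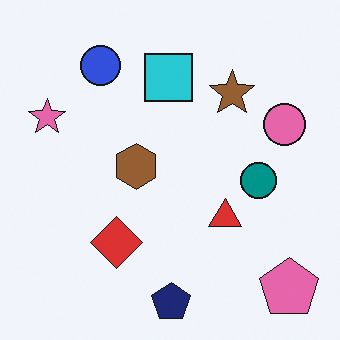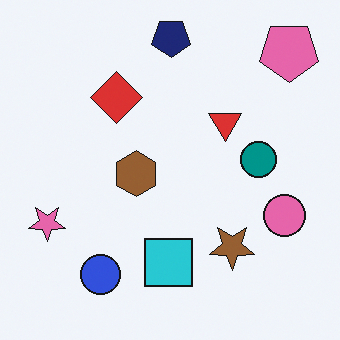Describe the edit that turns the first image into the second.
It was flipped vertically (top ↔ bottom).

The navy pentagon is in the bottom of the first image and the top of the second — shapes on opposite sides of the horizontal midline have swapped in a mirror flip.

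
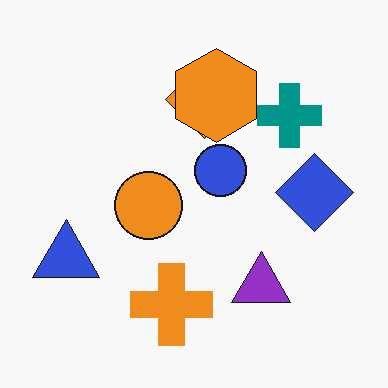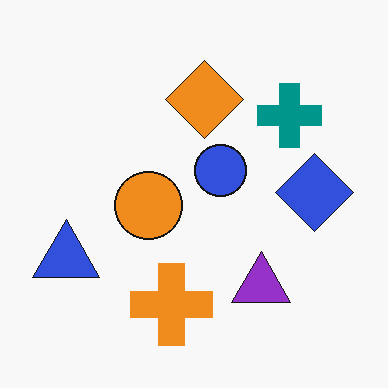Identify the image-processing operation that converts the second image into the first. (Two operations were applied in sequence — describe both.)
The first image is the second JPEG-compressed with visible artifacts, then overlaid with an additional orange hexagon.

Blocky 8×8 compression artifacts appear around shape edges and the flat background shows ringing — characteristic JPEG degradation. An orange hexagon appears in the first image that is absent from the second.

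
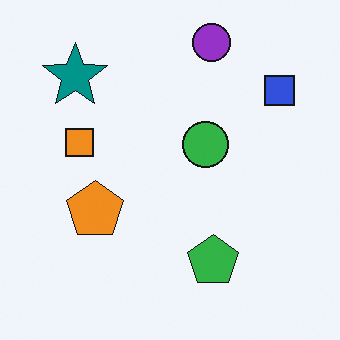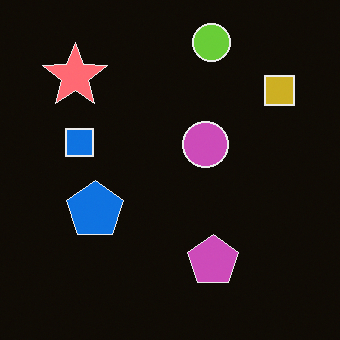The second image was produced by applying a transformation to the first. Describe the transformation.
Color-inverted (negative).

The light background has become dark and every shape's color is its complement — a photographic negative.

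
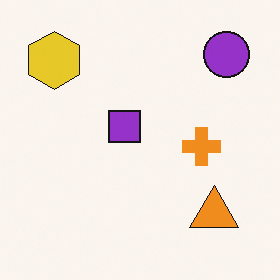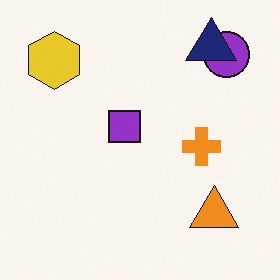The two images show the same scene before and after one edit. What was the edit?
The second image is the first overlaid with an additional navy triangle.

A navy triangle appears in the second image that is absent from the first.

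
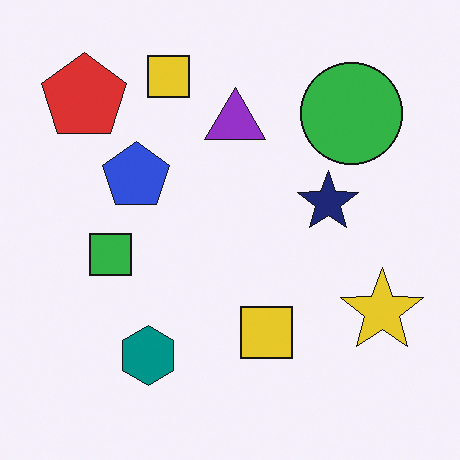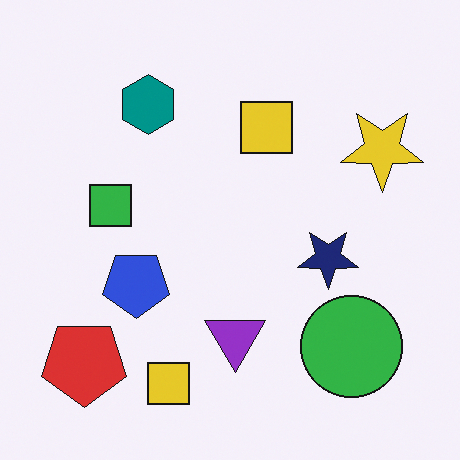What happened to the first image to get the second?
Flipped vertically (top ↔ bottom).

The red pentagon is in the top-left of the first image and the bottom-left of the second — shapes on opposite sides of the horizontal midline have swapped in a mirror flip.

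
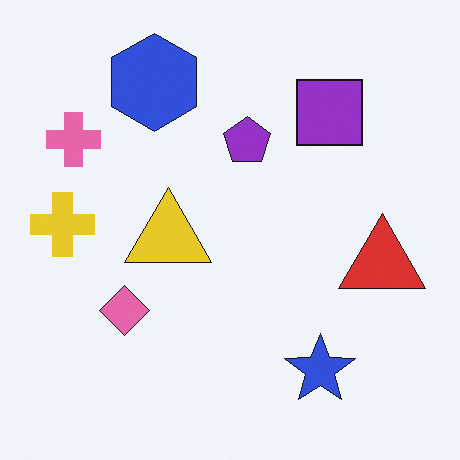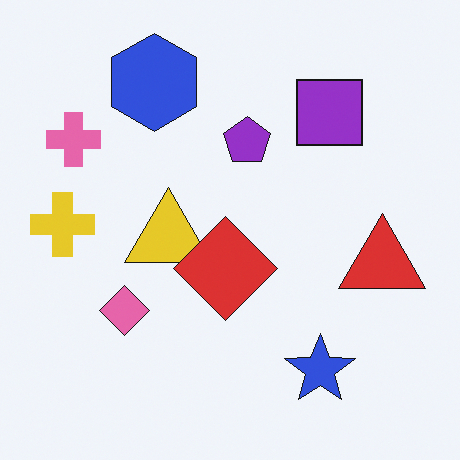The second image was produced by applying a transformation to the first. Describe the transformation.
This is the original image overlaid with an additional red diamond.

A red diamond appears in the second image that is absent from the first.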